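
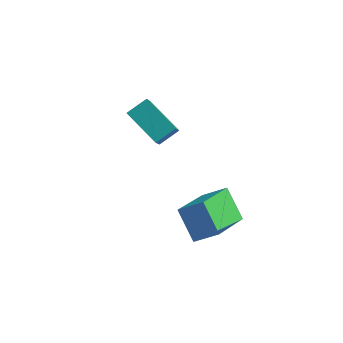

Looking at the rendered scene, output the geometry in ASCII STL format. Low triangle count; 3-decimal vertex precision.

solid 
facet normal -0.607 0.356 0.711
outer loop
vertex 1.725 -4.579 2.858
vertex 2.56 -4.312 3.437
vertex 1.758 -2.673 1.932
endloop
endfacet
facet normal -0.796 -0.254 -0.550
outer loop
vertex 2.6 -3.168 0.943
vertex 1.725 -4.579 2.858
vertex 1.758 -2.673 1.932
endloop
endfacet
facet normal -0.607 0.356 0.711
outer loop
vertex 1.758 -2.673 1.932
vertex 2.56 -4.312 3.437
vertex 2.592 -2.406 2.51
endloop
endfacet
facet normal 0.015 0.899 -0.437
outer loop
vertex 2.592 -2.406 2.51
vertex 2.6 -3.168 0.943
vertex 1.758 -2.673 1.932
endloop
endfacet
facet normal -0.015 -0.899 0.437
outer loop
vertex 1.725 -4.579 2.858
vertex 3.402 -4.807 2.448
vertex 2.56 -4.312 3.437
endloop
endfacet
facet normal -0.795 -0.255 -0.551
outer loop
vertex 2.568 -5.074 1.87
vertex 1.725 -4.579 2.858
vertex 2.6 -3.168 0.943
endloop
endfacet
facet normal -0.015 -0.899 0.437
outer loop
vertex 2.568 -5.074 1.87
vertex 3.402 -4.807 2.448
vertex 1.725 -4.579 2.858
endloop
endfacet
facet normal 0.796 0.254 0.550
outer loop
vertex 2.56 -4.312 3.437
vertex 3.402 -4.807 2.448
vertex 2.592 -2.406 2.51
endloop
endfacet
facet normal 0.016 0.899 -0.437
outer loop
vertex 3.435 -2.901 1.522
vertex 2.6 -3.168 0.943
vertex 2.592 -2.406 2.51
endloop
endfacet
facet normal 0.795 0.254 0.551
outer loop
vertex 2.592 -2.406 2.51
vertex 3.402 -4.807 2.448
vertex 3.435 -2.901 1.522
endloop
endfacet
facet normal 0.607 -0.356 -0.711
outer loop
vertex 3.435 -2.901 1.522
vertex 2.568 -5.074 1.87
vertex 2.6 -3.168 0.943
endloop
endfacet
facet normal 0.607 -0.356 -0.711
outer loop
vertex 3.402 -4.807 2.448
vertex 2.568 -5.074 1.87
vertex 3.435 -2.901 1.522
endloop
endfacet
facet normal -0.833 0.249 0.495
outer loop
vertex -1.629 -0.255 4.058
vertex -2.058 0.897 2.757
vertex -2.104 -0.943 3.605
endloop
endfacet
facet normal 0.239 -0.644 0.727
outer loop
vertex -0.722 -1.357 2.783
vertex -1.629 -0.255 4.058
vertex -2.104 -0.943 3.605
endloop
endfacet
facet normal -0.833 0.249 0.495
outer loop
vertex -2.104 -0.943 3.605
vertex -2.058 0.897 2.757
vertex -2.533 0.209 2.304
endloop
endfacet
facet normal -0.500 -0.724 -0.476
outer loop
vertex -2.533 0.209 2.304
vertex -0.722 -1.357 2.783
vertex -2.104 -0.943 3.605
endloop
endfacet
facet normal 0.500 0.724 0.476
outer loop
vertex -1.629 -0.255 4.058
vertex -0.676 0.483 1.935
vertex -2.058 0.897 2.757
endloop
endfacet
facet normal 0.239 -0.644 0.727
outer loop
vertex -0.247 -0.669 3.236
vertex -1.629 -0.255 4.058
vertex -0.722 -1.357 2.783
endloop
endfacet
facet normal 0.500 0.724 0.476
outer loop
vertex -0.247 -0.669 3.236
vertex -0.676 0.483 1.935
vertex -1.629 -0.255 4.058
endloop
endfacet
facet normal -0.239 0.644 -0.727
outer loop
vertex -2.058 0.897 2.757
vertex -0.676 0.483 1.935
vertex -2.533 0.209 2.304
endloop
endfacet
facet normal -0.500 -0.724 -0.476
outer loop
vertex -1.151 -0.205 1.482
vertex -0.722 -1.357 2.783
vertex -2.533 0.209 2.304
endloop
endfacet
facet normal -0.239 0.644 -0.727
outer loop
vertex -2.533 0.209 2.304
vertex -0.676 0.483 1.935
vertex -1.151 -0.205 1.482
endloop
endfacet
facet normal 0.833 -0.249 -0.495
outer loop
vertex -1.151 -0.205 1.482
vertex -0.247 -0.669 3.236
vertex -0.722 -1.357 2.783
endloop
endfacet
facet normal 0.833 -0.249 -0.495
outer loop
vertex -0.676 0.483 1.935
vertex -0.247 -0.669 3.236
vertex -1.151 -0.205 1.482
endloop
endfacet

endsolid


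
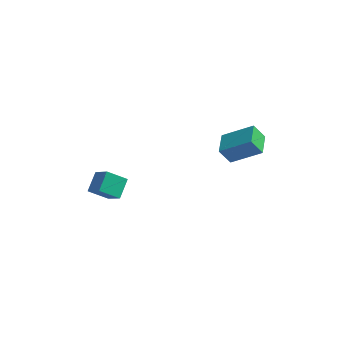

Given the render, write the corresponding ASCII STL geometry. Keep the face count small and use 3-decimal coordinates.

solid 
facet normal -0.564 0.456 -0.688
outer loop
vertex -3.585 0.806 -3.155
vertex -3.454 1.847 -2.572
vertex -2.579 1.051 -3.818
endloop
endfacet
facet normal -0.109 -0.867 -0.486
outer loop
vertex -1.766 0.393 -2.828
vertex -3.585 0.806 -3.155
vertex -2.579 1.051 -3.818
endloop
endfacet
facet normal -0.564 0.457 -0.688
outer loop
vertex -2.579 1.051 -3.818
vertex -3.454 1.847 -2.572
vertex -2.448 2.091 -3.235
endloop
endfacet
facet normal 0.818 0.199 -0.539
outer loop
vertex -2.448 2.091 -3.235
vertex -1.766 0.393 -2.828
vertex -2.579 1.051 -3.818
endloop
endfacet
facet normal -0.818 -0.199 0.539
outer loop
vertex -3.585 0.806 -3.155
vertex -2.641 1.189 -1.582
vertex -3.454 1.847 -2.572
endloop
endfacet
facet normal -0.110 -0.867 -0.486
outer loop
vertex -2.772 0.149 -2.165
vertex -3.585 0.806 -3.155
vertex -1.766 0.393 -2.828
endloop
endfacet
facet normal -0.818 -0.199 0.539
outer loop
vertex -2.772 0.149 -2.165
vertex -2.641 1.189 -1.582
vertex -3.585 0.806 -3.155
endloop
endfacet
facet normal 0.110 0.867 0.486
outer loop
vertex -3.454 1.847 -2.572
vertex -2.641 1.189 -1.582
vertex -2.448 2.091 -3.235
endloop
endfacet
facet normal 0.818 0.199 -0.540
outer loop
vertex -1.635 1.434 -2.245
vertex -1.766 0.393 -2.828
vertex -2.448 2.091 -3.235
endloop
endfacet
facet normal 0.109 0.867 0.486
outer loop
vertex -2.448 2.091 -3.235
vertex -2.641 1.189 -1.582
vertex -1.635 1.434 -2.245
endloop
endfacet
facet normal 0.564 -0.456 0.688
outer loop
vertex -1.635 1.434 -2.245
vertex -2.772 0.149 -2.165
vertex -1.766 0.393 -2.828
endloop
endfacet
facet normal 0.564 -0.457 0.688
outer loop
vertex -2.641 1.189 -1.582
vertex -2.772 0.149 -2.165
vertex -1.635 1.434 -2.245
endloop
endfacet
facet normal -0.823 -0.083 -0.562
outer loop
vertex 2.731 3.033 -0.356
vertex 2.589 4.305 -0.335
vertex 3.327 3.114 -1.241
endloop
endfacet
facet normal 0.111 -0.994 -0.016
outer loop
vertex 4.931 3.275 -0.145
vertex 2.731 3.033 -0.356
vertex 3.327 3.114 -1.241
endloop
endfacet
facet normal -0.823 -0.083 -0.562
outer loop
vertex 3.327 3.114 -1.241
vertex 2.589 4.305 -0.335
vertex 3.185 4.386 -1.22
endloop
endfacet
facet normal 0.557 0.076 -0.827
outer loop
vertex 3.185 4.386 -1.22
vertex 4.931 3.275 -0.145
vertex 3.327 3.114 -1.241
endloop
endfacet
facet normal -0.557 -0.076 0.827
outer loop
vertex 2.731 3.033 -0.356
vertex 4.193 4.466 0.761
vertex 2.589 4.305 -0.335
endloop
endfacet
facet normal 0.111 -0.994 -0.016
outer loop
vertex 4.335 3.194 0.74
vertex 2.731 3.033 -0.356
vertex 4.931 3.275 -0.145
endloop
endfacet
facet normal -0.557 -0.076 0.827
outer loop
vertex 4.335 3.194 0.74
vertex 4.193 4.466 0.761
vertex 2.731 3.033 -0.356
endloop
endfacet
facet normal -0.111 0.994 0.016
outer loop
vertex 2.589 4.305 -0.335
vertex 4.193 4.466 0.761
vertex 3.185 4.386 -1.22
endloop
endfacet
facet normal 0.557 0.076 -0.827
outer loop
vertex 4.789 4.547 -0.124
vertex 4.931 3.275 -0.145
vertex 3.185 4.386 -1.22
endloop
endfacet
facet normal -0.111 0.994 0.016
outer loop
vertex 3.185 4.386 -1.22
vertex 4.193 4.466 0.761
vertex 4.789 4.547 -0.124
endloop
endfacet
facet normal 0.823 0.083 0.562
outer loop
vertex 4.789 4.547 -0.124
vertex 4.335 3.194 0.74
vertex 4.931 3.275 -0.145
endloop
endfacet
facet normal 0.823 0.083 0.562
outer loop
vertex 4.193 4.466 0.761
vertex 4.335 3.194 0.74
vertex 4.789 4.547 -0.124
endloop
endfacet

endsolid


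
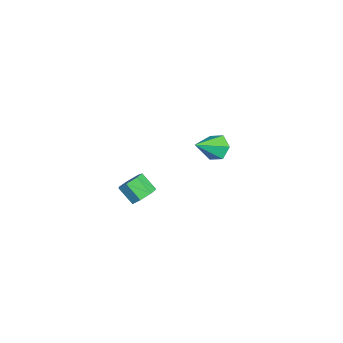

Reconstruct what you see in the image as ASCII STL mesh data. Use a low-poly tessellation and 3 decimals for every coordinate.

solid 
facet normal -0.520 0.646 -0.559
outer loop
vertex -4.12 2.255 -3.608
vertex -4.477 2.678 -2.787
vertex -3.635 3.009 -3.188
endloop
endfacet
facet normal 0.844 -0.293 -0.449
outer loop
vertex -4.12 2.255 -3.608
vertex -3.635 3.009 -3.188
vertex -3.383 1.322 -1.613
endloop
endfacet
facet normal -0.520 0.646 -0.559
outer loop
vertex -3.635 3.009 -3.188
vertex -4.477 2.678 -2.787
vertex -3.992 3.432 -2.367
endloop
endfacet
facet normal 0.913 0.342 0.221
outer loop
vertex -3.635 3.009 -3.188
vertex -3.992 3.432 -2.367
vertex -3.383 1.322 -1.613
endloop
endfacet
facet normal -0.521 0.646 -0.558
outer loop
vertex -3.992 3.432 -2.367
vertex -4.477 2.678 -2.787
vertex -4.834 3.1 -1.965
endloop
endfacet
facet normal 0.266 0.392 0.881
outer loop
vertex -3.992 3.432 -2.367
vertex -4.834 3.1 -1.965
vertex -3.383 1.322 -1.613
endloop
endfacet
facet normal -0.521 0.646 -0.558
outer loop
vertex -4.834 3.1 -1.965
vertex -4.477 2.678 -2.787
vertex -5.319 2.346 -2.385
endloop
endfacet
facet normal -0.451 -0.195 0.871
outer loop
vertex -4.834 3.1 -1.965
vertex -5.319 2.346 -2.385
vertex -3.383 1.322 -1.613
endloop
endfacet
facet normal -0.521 0.645 -0.559
outer loop
vertex -5.319 2.346 -2.385
vertex -4.477 2.678 -2.787
vertex -4.962 1.923 -3.206
endloop
endfacet
facet normal -0.520 -0.830 0.202
outer loop
vertex -5.319 2.346 -2.385
vertex -4.962 1.923 -3.206
vertex -3.383 1.322 -1.613
endloop
endfacet
facet normal -0.521 0.645 -0.559
outer loop
vertex -4.962 1.923 -3.206
vertex -4.477 2.678 -2.787
vertex -4.12 2.255 -3.608
endloop
endfacet
facet normal 0.128 -0.879 -0.459
outer loop
vertex -4.962 1.923 -3.206
vertex -4.12 2.255 -3.608
vertex -3.383 1.322 -1.613
endloop
endfacet
facet normal 0.472 0.575 -0.668
outer loop
vertex 4.025 -1.427 0.281
vertex 3.611 -1.81 -0.341
vertex 3.389 -1.125 0.092
endloop
endfacet
facet normal 0.128 0.705 0.697
outer loop
vertex 4.025 -1.427 0.281
vertex 3.389 -1.125 0.092
vertex 3.403 -2.186 1.163
endloop
endfacet
facet normal 0.127 0.706 0.697
outer loop
vertex 3.403 -2.186 1.163
vertex 3.389 -1.125 0.092
vertex 2.767 -1.885 0.974
endloop
endfacet
facet normal -0.471 -0.575 0.669
outer loop
vertex 3.403 -2.186 1.163
vertex 2.767 -1.885 0.974
vertex 2.989 -2.57 0.541
endloop
endfacet
facet normal 0.472 0.575 -0.668
outer loop
vertex 3.389 -1.125 0.092
vertex 3.611 -1.81 -0.341
vertex 2.92 -1.34 -0.424
endloop
endfacet
facet normal -0.604 0.763 0.231
outer loop
vertex 3.389 -1.125 0.092
vertex 2.92 -1.34 -0.424
vertex 2.767 -1.885 0.974
endloop
endfacet
facet normal -0.603 0.764 0.232
outer loop
vertex 2.767 -1.885 0.974
vertex 2.92 -1.34 -0.424
vertex 2.298 -2.099 0.459
endloop
endfacet
facet normal -0.471 -0.575 0.668
outer loop
vertex 2.767 -1.885 0.974
vertex 2.298 -2.099 0.459
vertex 2.989 -2.57 0.541
endloop
endfacet
facet normal 0.472 0.576 -0.668
outer loop
vertex 2.92 -1.34 -0.424
vertex 3.611 -1.81 -0.341
vertex 2.972 -1.908 -0.877
endloop
endfacet
facet normal -0.879 0.245 -0.408
outer loop
vertex 2.92 -1.34 -0.424
vertex 2.972 -1.908 -0.877
vertex 2.298 -2.099 0.459
endloop
endfacet
facet normal -0.879 0.246 -0.408
outer loop
vertex 2.298 -2.099 0.459
vertex 2.972 -1.908 -0.877
vertex 2.349 -2.668 0.006
endloop
endfacet
facet normal -0.471 -0.575 0.669
outer loop
vertex 2.298 -2.099 0.459
vertex 2.349 -2.668 0.006
vertex 2.989 -2.57 0.541
endloop
endfacet
facet normal 0.472 0.576 -0.668
outer loop
vertex 2.972 -1.908 -0.877
vertex 3.611 -1.81 -0.341
vertex 3.505 -2.403 -0.927
endloop
endfacet
facet normal -0.493 -0.456 -0.741
outer loop
vertex 2.972 -1.908 -0.877
vertex 3.505 -2.403 -0.927
vertex 2.349 -2.668 0.006
endloop
endfacet
facet normal -0.493 -0.456 -0.741
outer loop
vertex 2.349 -2.668 0.006
vertex 3.505 -2.403 -0.927
vertex 2.882 -3.163 -0.044
endloop
endfacet
facet normal -0.471 -0.575 0.669
outer loop
vertex 2.349 -2.668 0.006
vertex 2.882 -3.163 -0.044
vertex 2.989 -2.57 0.541
endloop
endfacet
facet normal 0.471 0.576 -0.668
outer loop
vertex 3.505 -2.403 -0.927
vertex 3.611 -1.81 -0.341
vertex 4.118 -2.451 -0.536
endloop
endfacet
facet normal 0.265 -0.815 -0.515
outer loop
vertex 3.505 -2.403 -0.927
vertex 4.118 -2.451 -0.536
vertex 2.882 -3.163 -0.044
endloop
endfacet
facet normal 0.264 -0.815 -0.515
outer loop
vertex 2.882 -3.163 -0.044
vertex 4.118 -2.451 -0.536
vertex 3.496 -3.211 0.347
endloop
endfacet
facet normal -0.471 -0.575 0.669
outer loop
vertex 2.882 -3.163 -0.044
vertex 3.496 -3.211 0.347
vertex 2.989 -2.57 0.541
endloop
endfacet
facet normal 0.471 0.576 -0.668
outer loop
vertex 4.118 -2.451 -0.536
vertex 3.611 -1.81 -0.341
vertex 4.35 -2.017 0.002
endloop
endfacet
facet normal 0.823 -0.560 0.097
outer loop
vertex 4.118 -2.451 -0.536
vertex 4.35 -2.017 0.002
vertex 3.496 -3.211 0.347
endloop
endfacet
facet normal 0.823 -0.560 0.099
outer loop
vertex 3.496 -3.211 0.347
vertex 4.35 -2.017 0.002
vertex 3.727 -2.776 0.884
endloop
endfacet
facet normal -0.471 -0.575 0.669
outer loop
vertex 3.496 -3.211 0.347
vertex 3.727 -2.776 0.884
vertex 2.989 -2.57 0.541
endloop
endfacet
facet normal 0.471 0.576 -0.668
outer loop
vertex 4.35 -2.017 0.002
vertex 3.611 -1.81 -0.341
vertex 4.025 -1.427 0.281
endloop
endfacet
facet normal 0.761 0.117 0.638
outer loop
vertex 4.35 -2.017 0.002
vertex 4.025 -1.427 0.281
vertex 3.727 -2.776 0.884
endloop
endfacet
facet normal 0.762 0.117 0.638
outer loop
vertex 3.727 -2.776 0.884
vertex 4.025 -1.427 0.281
vertex 3.403 -2.186 1.163
endloop
endfacet
facet normal -0.471 -0.575 0.669
outer loop
vertex 3.727 -2.776 0.884
vertex 3.403 -2.186 1.163
vertex 2.989 -2.57 0.541
endloop
endfacet

endsolid


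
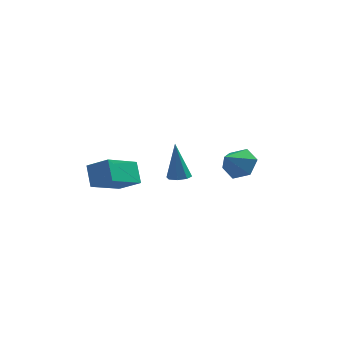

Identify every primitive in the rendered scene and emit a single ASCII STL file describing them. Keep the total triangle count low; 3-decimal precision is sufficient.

solid 
facet normal -0.805 0.324 -0.496
outer loop
vertex -2.548 -2.296 0.633
vertex -1.495 -0.863 -0.141
vertex -2.256 -3.023 -0.315
endloop
endfacet
facet normal -0.543 -0.739 0.399
outer loop
vertex -1.225 -3.437 0.321
vertex -2.548 -2.296 0.633
vertex -2.256 -3.023 -0.315
endloop
endfacet
facet normal -0.805 0.324 -0.497
outer loop
vertex -2.256 -3.023 -0.315
vertex -1.495 -0.863 -0.141
vertex -1.202 -1.59 -1.089
endloop
endfacet
facet normal 0.238 -0.591 -0.771
outer loop
vertex -1.202 -1.59 -1.089
vertex -1.225 -3.437 0.321
vertex -2.256 -3.023 -0.315
endloop
endfacet
facet normal -0.238 0.591 0.771
outer loop
vertex -2.548 -2.296 0.633
vertex -0.464 -1.277 0.495
vertex -1.495 -0.863 -0.141
endloop
endfacet
facet normal -0.543 -0.739 0.399
outer loop
vertex -1.518 -2.71 1.269
vertex -2.548 -2.296 0.633
vertex -1.225 -3.437 0.321
endloop
endfacet
facet normal -0.238 0.591 0.771
outer loop
vertex -1.518 -2.71 1.269
vertex -0.464 -1.277 0.495
vertex -2.548 -2.296 0.633
endloop
endfacet
facet normal 0.543 0.739 -0.399
outer loop
vertex -1.495 -0.863 -0.141
vertex -0.464 -1.277 0.495
vertex -1.202 -1.59 -1.089
endloop
endfacet
facet normal 0.238 -0.591 -0.771
outer loop
vertex -0.172 -2.004 -0.453
vertex -1.225 -3.437 0.321
vertex -1.202 -1.59 -1.089
endloop
endfacet
facet normal 0.543 0.739 -0.399
outer loop
vertex -1.202 -1.59 -1.089
vertex -0.464 -1.277 0.495
vertex -0.172 -2.004 -0.453
endloop
endfacet
facet normal 0.805 -0.323 0.497
outer loop
vertex -0.172 -2.004 -0.453
vertex -1.518 -2.71 1.269
vertex -1.225 -3.437 0.321
endloop
endfacet
facet normal 0.805 -0.324 0.497
outer loop
vertex -0.464 -1.277 0.495
vertex -1.518 -2.71 1.269
vertex -0.172 -2.004 -0.453
endloop
endfacet
facet normal 0.112 -0.128 -0.985
outer loop
vertex 1.503 1.261 -1.698
vertex 1.095 1.689 -1.8
vertex 1.691 1.679 -1.731
endloop
endfacet
facet normal 0.845 -0.348 0.406
outer loop
vertex 1.503 1.261 -1.698
vertex 1.691 1.679 -1.731
vertex 0.865 1.951 0.22
endloop
endfacet
facet normal 0.112 -0.127 -0.986
outer loop
vertex 1.691 1.679 -1.731
vertex 1.095 1.689 -1.8
vertex 1.53 2.102 -1.804
endloop
endfacet
facet normal 0.868 0.385 0.314
outer loop
vertex 1.691 1.679 -1.731
vertex 1.53 2.102 -1.804
vertex 0.865 1.951 0.22
endloop
endfacet
facet normal 0.112 -0.128 -0.985
outer loop
vertex 1.53 2.102 -1.804
vertex 1.095 1.689 -1.8
vertex 1.114 2.284 -1.875
endloop
endfacet
facet normal 0.366 0.911 0.188
outer loop
vertex 1.53 2.102 -1.804
vertex 1.114 2.284 -1.875
vertex 0.865 1.951 0.22
endloop
endfacet
facet normal 0.112 -0.128 -0.985
outer loop
vertex 1.114 2.284 -1.875
vertex 1.095 1.689 -1.8
vertex 0.687 2.117 -1.902
endloop
endfacet
facet normal -0.368 0.924 0.103
outer loop
vertex 1.114 2.284 -1.875
vertex 0.687 2.117 -1.902
vertex 0.865 1.951 0.22
endloop
endfacet
facet normal 0.112 -0.128 -0.985
outer loop
vertex 0.687 2.117 -1.902
vertex 1.095 1.689 -1.8
vertex 0.499 1.699 -1.869
endloop
endfacet
facet normal -0.903 0.415 0.108
outer loop
vertex 0.687 2.117 -1.902
vertex 0.499 1.699 -1.869
vertex 0.865 1.951 0.22
endloop
endfacet
facet normal 0.112 -0.127 -0.986
outer loop
vertex 0.499 1.699 -1.869
vertex 1.095 1.689 -1.8
vertex 0.661 1.275 -1.796
endloop
endfacet
facet normal -0.926 -0.319 0.201
outer loop
vertex 0.499 1.699 -1.869
vertex 0.661 1.275 -1.796
vertex 0.865 1.951 0.22
endloop
endfacet
facet normal 0.113 -0.128 -0.985
outer loop
vertex 0.661 1.275 -1.796
vertex 1.095 1.689 -1.8
vertex 1.076 1.094 -1.725
endloop
endfacet
facet normal -0.424 -0.845 0.326
outer loop
vertex 0.661 1.275 -1.796
vertex 1.076 1.094 -1.725
vertex 0.865 1.951 0.22
endloop
endfacet
facet normal 0.112 -0.128 -0.985
outer loop
vertex 1.076 1.094 -1.725
vertex 1.095 1.689 -1.8
vertex 1.503 1.261 -1.698
endloop
endfacet
facet normal 0.309 -0.857 0.411
outer loop
vertex 1.076 1.094 -1.725
vertex 1.503 1.261 -1.698
vertex 0.865 1.951 0.22
endloop
endfacet
facet normal 0.447 0.661 -0.602
outer loop
vertex 4.727 -2.602 0.655
vertex 4.212 -1.954 0.984
vertex 4.995 -2.137 1.365
endloop
endfacet
facet normal 0.509 -0.796 0.329
outer loop
vertex 4.727 -2.602 0.655
vertex 4.995 -2.137 1.365
vertex 3.608 -2.846 1.796
endloop
endfacet
facet normal 0.448 0.660 -0.603
outer loop
vertex 4.995 -2.137 1.365
vertex 4.212 -1.954 0.984
vertex 4.481 -1.489 1.693
endloop
endfacet
facet normal 0.370 -0.169 0.914
outer loop
vertex 4.995 -2.137 1.365
vertex 4.481 -1.489 1.693
vertex 3.608 -2.846 1.796
endloop
endfacet
facet normal 0.448 0.660 -0.603
outer loop
vertex 4.481 -1.489 1.693
vertex 4.212 -1.954 0.984
vertex 3.698 -1.306 1.312
endloop
endfacet
facet normal -0.360 0.299 0.884
outer loop
vertex 4.481 -1.489 1.693
vertex 3.698 -1.306 1.312
vertex 3.608 -2.846 1.796
endloop
endfacet
facet normal 0.448 0.660 -0.602
outer loop
vertex 3.698 -1.306 1.312
vertex 4.212 -1.954 0.984
vertex 3.429 -1.771 0.602
endloop
endfacet
facet normal -0.953 0.140 0.269
outer loop
vertex 3.698 -1.306 1.312
vertex 3.429 -1.771 0.602
vertex 3.608 -2.846 1.796
endloop
endfacet
facet normal 0.448 0.661 -0.602
outer loop
vertex 3.429 -1.771 0.602
vertex 4.212 -1.954 0.984
vertex 3.944 -2.419 0.274
endloop
endfacet
facet normal -0.814 -0.487 -0.316
outer loop
vertex 3.429 -1.771 0.602
vertex 3.944 -2.419 0.274
vertex 3.608 -2.846 1.796
endloop
endfacet
facet normal 0.447 0.661 -0.602
outer loop
vertex 3.944 -2.419 0.274
vertex 4.212 -1.954 0.984
vertex 4.727 -2.602 0.655
endloop
endfacet
facet normal -0.084 -0.954 -0.286
outer loop
vertex 3.944 -2.419 0.274
vertex 4.727 -2.602 0.655
vertex 3.608 -2.846 1.796
endloop
endfacet

endsolid


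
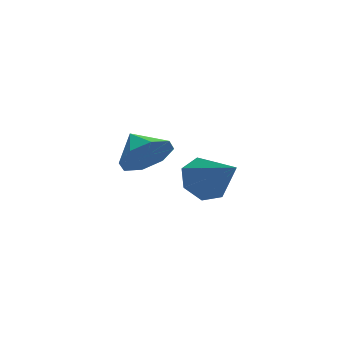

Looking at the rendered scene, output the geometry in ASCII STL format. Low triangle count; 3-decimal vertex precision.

solid 
facet normal -0.109 0.815 -0.569
outer loop
vertex 1.451 -1.121 -1.172
vertex 1.021 -0.612 -0.361
vertex 2.033 -0.669 -0.636
endloop
endfacet
facet normal 0.742 -0.599 -0.300
outer loop
vertex 1.451 -1.121 -1.172
vertex 2.033 -0.669 -0.636
vertex 1.259 -2.388 0.881
endloop
endfacet
facet normal -0.109 0.815 -0.569
outer loop
vertex 2.033 -0.669 -0.636
vertex 1.021 -0.612 -0.361
vertex 1.853 -0.174 0.107
endloop
endfacet
facet normal 0.937 -0.140 0.320
outer loop
vertex 2.033 -0.669 -0.636
vertex 1.853 -0.174 0.107
vertex 1.259 -2.388 0.881
endloop
endfacet
facet normal -0.109 0.815 -0.570
outer loop
vertex 1.853 -0.174 0.107
vertex 1.021 -0.612 -0.361
vertex 1.047 -0.008 0.498
endloop
endfacet
facet normal 0.459 0.181 0.870
outer loop
vertex 1.853 -0.174 0.107
vertex 1.047 -0.008 0.498
vertex 1.259 -2.388 0.881
endloop
endfacet
facet normal -0.109 0.815 -0.570
outer loop
vertex 1.047 -0.008 0.498
vertex 1.021 -0.612 -0.361
vertex 0.221 -0.297 0.242
endloop
endfacet
facet normal -0.332 0.121 0.935
outer loop
vertex 1.047 -0.008 0.498
vertex 0.221 -0.297 0.242
vertex 1.259 -2.388 0.881
endloop
endfacet
facet normal -0.109 0.814 -0.570
outer loop
vertex 0.221 -0.297 0.242
vertex 1.021 -0.612 -0.361
vertex -0.002 -0.823 -0.467
endloop
endfacet
facet normal -0.840 -0.274 0.468
outer loop
vertex 0.221 -0.297 0.242
vertex -0.002 -0.823 -0.467
vertex 1.259 -2.388 0.881
endloop
endfacet
facet normal -0.109 0.815 -0.569
outer loop
vertex -0.002 -0.823 -0.467
vertex 1.021 -0.612 -0.361
vertex 0.546 -1.19 -1.097
endloop
endfacet
facet normal -0.683 -0.707 -0.182
outer loop
vertex -0.002 -0.823 -0.467
vertex 0.546 -1.19 -1.097
vertex 1.259 -2.388 0.881
endloop
endfacet
facet normal -0.109 0.815 -0.569
outer loop
vertex 0.546 -1.19 -1.097
vertex 1.021 -0.612 -0.361
vertex 1.451 -1.121 -1.172
endloop
endfacet
facet normal 0.022 -0.852 -0.524
outer loop
vertex 0.546 -1.19 -1.097
vertex 1.451 -1.121 -1.172
vertex 1.259 -2.388 0.881
endloop
endfacet
facet normal 0.028 -0.859 -0.512
outer loop
vertex -2.154 -3.557 3.391
vertex -2.802 -3.15 2.673
vertex -1.76 -3.189 2.795
endloop
endfacet
facet normal 0.677 0.335 0.655
outer loop
vertex -2.154 -3.557 3.391
vertex -1.76 -3.189 2.795
vertex -2.838 -2.05 3.327
endloop
endfacet
facet normal 0.028 -0.859 -0.512
outer loop
vertex -1.76 -3.189 2.795
vertex -2.802 -3.15 2.673
vertex -1.977 -2.798 2.127
endloop
endfacet
facet normal 0.750 0.647 0.135
outer loop
vertex -1.76 -3.189 2.795
vertex -1.977 -2.798 2.127
vertex -2.838 -2.05 3.327
endloop
endfacet
facet normal 0.028 -0.859 -0.512
outer loop
vertex -1.977 -2.798 2.127
vertex -2.802 -3.15 2.673
vertex -2.677 -2.613 1.779
endloop
endfacet
facet normal 0.374 0.883 -0.282
outer loop
vertex -1.977 -2.798 2.127
vertex -2.677 -2.613 1.779
vertex -2.838 -2.05 3.327
endloop
endfacet
facet normal 0.027 -0.859 -0.512
outer loop
vertex -2.677 -2.613 1.779
vertex -2.802 -3.15 2.673
vertex -3.45 -2.742 1.954
endloop
endfacet
facet normal -0.231 0.906 -0.354
outer loop
vertex -2.677 -2.613 1.779
vertex -3.45 -2.742 1.954
vertex -2.838 -2.05 3.327
endloop
endfacet
facet normal 0.027 -0.859 -0.512
outer loop
vertex -3.45 -2.742 1.954
vertex -2.802 -3.15 2.673
vertex -3.844 -3.11 2.55
endloop
endfacet
facet normal -0.711 0.702 -0.037
outer loop
vertex -3.45 -2.742 1.954
vertex -3.844 -3.11 2.55
vertex -2.838 -2.05 3.327
endloop
endfacet
facet normal 0.027 -0.859 -0.512
outer loop
vertex -3.844 -3.11 2.55
vertex -2.802 -3.15 2.673
vertex -3.628 -3.501 3.218
endloop
endfacet
facet normal -0.784 0.391 0.482
outer loop
vertex -3.844 -3.11 2.55
vertex -3.628 -3.501 3.218
vertex -2.838 -2.05 3.327
endloop
endfacet
facet normal 0.027 -0.859 -0.512
outer loop
vertex -3.628 -3.501 3.218
vertex -2.802 -3.15 2.673
vertex -2.928 -3.686 3.566
endloop
endfacet
facet normal -0.407 0.154 0.900
outer loop
vertex -3.628 -3.501 3.218
vertex -2.928 -3.686 3.566
vertex -2.838 -2.05 3.327
endloop
endfacet
facet normal 0.027 -0.859 -0.512
outer loop
vertex -2.928 -3.686 3.566
vertex -2.802 -3.15 2.673
vertex -2.154 -3.557 3.391
endloop
endfacet
facet normal 0.198 0.131 0.971
outer loop
vertex -2.928 -3.686 3.566
vertex -2.154 -3.557 3.391
vertex -2.838 -2.05 3.327
endloop
endfacet

endsolid


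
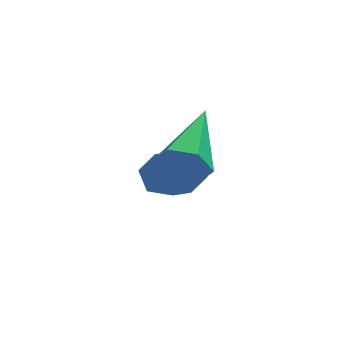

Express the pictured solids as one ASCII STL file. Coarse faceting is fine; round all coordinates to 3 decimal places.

solid 
facet normal -0.317 -0.904 -0.287
outer loop
vertex 3.609 -4.193 1.617
vertex 3.259 -4.265 2.23
vertex 2.936 -3.974 1.67
endloop
endfacet
facet normal 0.109 0.539 -0.835
outer loop
vertex 3.609 -4.193 1.617
vertex 2.936 -3.974 1.67
vertex 3.921 -2.375 2.83
endloop
endfacet
facet normal -0.317 -0.904 -0.287
outer loop
vertex 2.936 -3.974 1.67
vertex 3.259 -4.265 2.23
vertex 2.586 -4.046 2.283
endloop
endfacet
facet normal -0.688 0.653 -0.316
outer loop
vertex 2.936 -3.974 1.67
vertex 2.586 -4.046 2.283
vertex 3.921 -2.375 2.83
endloop
endfacet
facet normal -0.317 -0.904 -0.286
outer loop
vertex 2.586 -4.046 2.283
vertex 3.259 -4.265 2.23
vertex 2.91 -4.337 2.844
endloop
endfacet
facet normal -0.709 0.369 0.601
outer loop
vertex 2.586 -4.046 2.283
vertex 2.91 -4.337 2.844
vertex 3.921 -2.375 2.83
endloop
endfacet
facet normal -0.317 -0.904 -0.286
outer loop
vertex 2.91 -4.337 2.844
vertex 3.259 -4.265 2.23
vertex 3.583 -4.556 2.791
endloop
endfacet
facet normal 0.069 -0.029 0.997
outer loop
vertex 2.91 -4.337 2.844
vertex 3.583 -4.556 2.791
vertex 3.921 -2.375 2.83
endloop
endfacet
facet normal -0.316 -0.904 -0.286
outer loop
vertex 3.583 -4.556 2.791
vertex 3.259 -4.265 2.23
vertex 3.933 -4.484 2.177
endloop
endfacet
facet normal 0.867 -0.143 0.477
outer loop
vertex 3.583 -4.556 2.791
vertex 3.933 -4.484 2.177
vertex 3.921 -2.375 2.83
endloop
endfacet
facet normal -0.316 -0.904 -0.287
outer loop
vertex 3.933 -4.484 2.177
vertex 3.259 -4.265 2.23
vertex 3.609 -4.193 1.617
endloop
endfacet
facet normal 0.887 0.141 -0.440
outer loop
vertex 3.933 -4.484 2.177
vertex 3.609 -4.193 1.617
vertex 3.921 -2.375 2.83
endloop
endfacet
facet normal 0.304 0.798 -0.520
outer loop
vertex 4.083 -1.28 -0.201
vertex 3.498 -1.048 -0.187
vertex 3.905 -0.904 0.272
endloop
endfacet
facet normal 0.910 -0.082 0.407
outer loop
vertex 4.083 -1.28 -0.201
vertex 3.905 -0.904 0.272
vertex 3.547 -2.685 0.714
endloop
endfacet
facet normal 0.909 -0.082 0.408
outer loop
vertex 3.547 -2.685 0.714
vertex 3.905 -0.904 0.272
vertex 3.369 -2.309 1.186
endloop
endfacet
facet normal -0.306 -0.798 0.520
outer loop
vertex 3.547 -2.685 0.714
vertex 3.369 -2.309 1.186
vertex 2.962 -2.452 0.727
endloop
endfacet
facet normal 0.305 0.798 -0.520
outer loop
vertex 3.905 -0.904 0.272
vertex 3.498 -1.048 -0.187
vertex 3.32 -0.672 0.285
endloop
endfacet
facet normal 0.208 0.476 0.854
outer loop
vertex 3.905 -0.904 0.272
vertex 3.32 -0.672 0.285
vertex 3.369 -2.309 1.186
endloop
endfacet
facet normal 0.210 0.476 0.854
outer loop
vertex 3.369 -2.309 1.186
vertex 3.32 -0.672 0.285
vertex 2.783 -2.076 1.2
endloop
endfacet
facet normal -0.305 -0.798 0.519
outer loop
vertex 3.369 -2.309 1.186
vertex 2.783 -2.076 1.2
vertex 2.962 -2.452 0.727
endloop
endfacet
facet normal 0.306 0.798 -0.520
outer loop
vertex 3.32 -0.672 0.285
vertex 3.498 -1.048 -0.187
vertex 2.913 -0.815 -0.174
endloop
endfacet
facet normal -0.699 0.558 0.446
outer loop
vertex 3.32 -0.672 0.285
vertex 2.913 -0.815 -0.174
vertex 2.783 -2.076 1.2
endloop
endfacet
facet normal -0.701 0.557 0.445
outer loop
vertex 2.783 -2.076 1.2
vertex 2.913 -0.815 -0.174
vertex 2.377 -2.22 0.741
endloop
endfacet
facet normal -0.304 -0.798 0.520
outer loop
vertex 2.783 -2.076 1.2
vertex 2.377 -2.22 0.741
vertex 2.962 -2.452 0.727
endloop
endfacet
facet normal 0.306 0.798 -0.520
outer loop
vertex 2.913 -0.815 -0.174
vertex 3.498 -1.048 -0.187
vertex 3.091 -1.191 -0.646
endloop
endfacet
facet normal -0.909 0.081 -0.408
outer loop
vertex 2.913 -0.815 -0.174
vertex 3.091 -1.191 -0.646
vertex 2.377 -2.22 0.741
endloop
endfacet
facet normal -0.910 0.082 -0.407
outer loop
vertex 2.377 -2.22 0.741
vertex 3.091 -1.191 -0.646
vertex 2.555 -2.596 0.268
endloop
endfacet
facet normal -0.304 -0.798 0.520
outer loop
vertex 2.377 -2.22 0.741
vertex 2.555 -2.596 0.268
vertex 2.962 -2.452 0.727
endloop
endfacet
facet normal 0.305 0.798 -0.519
outer loop
vertex 3.091 -1.191 -0.646
vertex 3.498 -1.048 -0.187
vertex 3.677 -1.424 -0.66
endloop
endfacet
facet normal -0.210 -0.476 -0.854
outer loop
vertex 3.091 -1.191 -0.646
vertex 3.677 -1.424 -0.66
vertex 2.555 -2.596 0.268
endloop
endfacet
facet normal -0.208 -0.477 -0.854
outer loop
vertex 2.555 -2.596 0.268
vertex 3.677 -1.424 -0.66
vertex 3.14 -2.828 0.255
endloop
endfacet
facet normal -0.305 -0.798 0.520
outer loop
vertex 2.555 -2.596 0.268
vertex 3.14 -2.828 0.255
vertex 2.962 -2.452 0.727
endloop
endfacet
facet normal 0.304 0.798 -0.520
outer loop
vertex 3.677 -1.424 -0.66
vertex 3.498 -1.048 -0.187
vertex 4.083 -1.28 -0.201
endloop
endfacet
facet normal 0.701 -0.558 -0.445
outer loop
vertex 3.677 -1.424 -0.66
vertex 4.083 -1.28 -0.201
vertex 3.14 -2.828 0.255
endloop
endfacet
facet normal 0.700 -0.558 -0.447
outer loop
vertex 3.14 -2.828 0.255
vertex 4.083 -1.28 -0.201
vertex 3.547 -2.685 0.714
endloop
endfacet
facet normal -0.306 -0.798 0.520
outer loop
vertex 3.14 -2.828 0.255
vertex 3.547 -2.685 0.714
vertex 2.962 -2.452 0.727
endloop
endfacet

endsolid


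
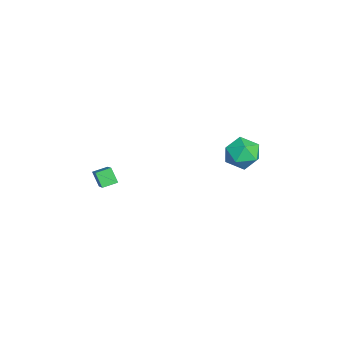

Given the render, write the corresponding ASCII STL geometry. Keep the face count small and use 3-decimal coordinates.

solid 
facet normal 0.511 0.653 -0.559
outer loop
vertex 1.572 3.485 2.132
vertex 0.908 4.269 2.44
vertex 1.793 4.063 3.008
endloop
endfacet
facet normal 0.937 0.131 -0.323
outer loop
vertex 1.572 3.485 2.132
vertex 1.793 4.063 3.008
vertex 1.944 3.001 3.014
endloop
endfacet
facet normal 0.673 -0.491 -0.553
outer loop
vertex 1.572 3.485 2.132
vertex 1.944 3.001 3.014
vertex 1.151 2.551 2.449
endloop
endfacet
facet normal 0.083 -0.354 -0.932
outer loop
vertex 1.572 3.485 2.132
vertex 1.151 2.551 2.449
vertex 0.51 3.335 2.094
endloop
endfacet
facet normal -0.016 0.353 -0.935
outer loop
vertex 1.572 3.485 2.132
vertex 0.51 3.335 2.094
vertex 0.908 4.269 2.44
endloop
endfacet
facet normal 0.912 0.132 0.389
outer loop
vertex 1.944 3.001 3.014
vertex 1.793 4.063 3.008
vertex 1.51 3.485 3.866
endloop
endfacet
facet normal 0.222 0.975 0.008
outer loop
vertex 1.793 4.063 3.008
vertex 0.908 4.269 2.44
vertex 0.869 4.269 3.511
endloop
endfacet
facet normal -0.631 0.491 -0.600
outer loop
vertex 0.908 4.269 2.44
vertex 0.51 3.335 2.094
vertex 0.076 3.819 2.946
endloop
endfacet
facet normal -0.469 -0.653 -0.595
outer loop
vertex 0.51 3.335 2.094
vertex 1.151 2.551 2.449
vertex 0.227 2.757 2.952
endloop
endfacet
facet normal 0.484 -0.875 0.018
outer loop
vertex 1.151 2.551 2.449
vertex 1.944 3.001 3.014
vertex 1.112 2.551 3.52
endloop
endfacet
facet normal -0.083 0.354 0.932
outer loop
vertex 0.448 3.335 3.828
vertex 1.51 3.485 3.866
vertex 0.869 4.269 3.511
endloop
endfacet
facet normal -0.673 0.491 0.553
outer loop
vertex 0.448 3.335 3.828
vertex 0.869 4.269 3.511
vertex 0.076 3.819 2.946
endloop
endfacet
facet normal -0.937 -0.131 0.323
outer loop
vertex 0.448 3.335 3.828
vertex 0.076 3.819 2.946
vertex 0.227 2.757 2.952
endloop
endfacet
facet normal -0.511 -0.653 0.559
outer loop
vertex 0.448 3.335 3.828
vertex 0.227 2.757 2.952
vertex 1.112 2.551 3.52
endloop
endfacet
facet normal 0.016 -0.353 0.935
outer loop
vertex 0.448 3.335 3.828
vertex 1.112 2.551 3.52
vertex 1.51 3.485 3.866
endloop
endfacet
facet normal 0.469 0.653 0.595
outer loop
vertex 0.869 4.269 3.511
vertex 1.51 3.485 3.866
vertex 1.793 4.063 3.008
endloop
endfacet
facet normal -0.484 0.875 -0.018
outer loop
vertex 0.076 3.819 2.946
vertex 0.869 4.269 3.511
vertex 0.908 4.269 2.44
endloop
endfacet
facet normal -0.912 -0.132 -0.389
outer loop
vertex 0.227 2.757 2.952
vertex 0.076 3.819 2.946
vertex 0.51 3.335 2.094
endloop
endfacet
facet normal -0.222 -0.975 -0.008
outer loop
vertex 1.112 2.551 3.52
vertex 0.227 2.757 2.952
vertex 1.151 2.551 2.449
endloop
endfacet
facet normal 0.631 -0.491 0.600
outer loop
vertex 1.51 3.485 3.866
vertex 1.112 2.551 3.52
vertex 1.944 3.001 3.014
endloop
endfacet
facet normal -0.811 -0.088 -0.579
outer loop
vertex 0.74 -4.199 1.62
vertex 0.518 -3.412 1.812
vertex 1.241 -3.875 0.869
endloop
endfacet
facet normal 0.264 -0.937 -0.228
outer loop
vertex 2.782 -3.708 1.968
vertex 0.74 -4.199 1.62
vertex 1.241 -3.875 0.869
endloop
endfacet
facet normal -0.811 -0.088 -0.579
outer loop
vertex 1.241 -3.875 0.869
vertex 0.518 -3.412 1.812
vertex 1.019 -3.088 1.061
endloop
endfacet
facet normal 0.522 0.338 -0.783
outer loop
vertex 1.019 -3.088 1.061
vertex 2.782 -3.708 1.968
vertex 1.241 -3.875 0.869
endloop
endfacet
facet normal -0.522 -0.338 0.783
outer loop
vertex 0.74 -4.199 1.62
vertex 2.059 -3.245 2.911
vertex 0.518 -3.412 1.812
endloop
endfacet
facet normal 0.264 -0.937 -0.228
outer loop
vertex 2.281 -4.032 2.719
vertex 0.74 -4.199 1.62
vertex 2.782 -3.708 1.968
endloop
endfacet
facet normal -0.522 -0.338 0.783
outer loop
vertex 2.281 -4.032 2.719
vertex 2.059 -3.245 2.911
vertex 0.74 -4.199 1.62
endloop
endfacet
facet normal -0.264 0.937 0.228
outer loop
vertex 0.518 -3.412 1.812
vertex 2.059 -3.245 2.911
vertex 1.019 -3.088 1.061
endloop
endfacet
facet normal 0.522 0.338 -0.783
outer loop
vertex 2.56 -2.921 2.16
vertex 2.782 -3.708 1.968
vertex 1.019 -3.088 1.061
endloop
endfacet
facet normal -0.264 0.937 0.228
outer loop
vertex 1.019 -3.088 1.061
vertex 2.059 -3.245 2.911
vertex 2.56 -2.921 2.16
endloop
endfacet
facet normal 0.811 0.088 0.579
outer loop
vertex 2.56 -2.921 2.16
vertex 2.281 -4.032 2.719
vertex 2.782 -3.708 1.968
endloop
endfacet
facet normal 0.811 0.088 0.579
outer loop
vertex 2.059 -3.245 2.911
vertex 2.281 -4.032 2.719
vertex 2.56 -2.921 2.16
endloop
endfacet

endsolid


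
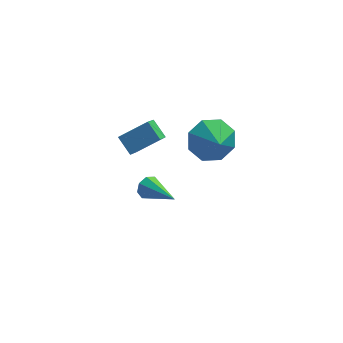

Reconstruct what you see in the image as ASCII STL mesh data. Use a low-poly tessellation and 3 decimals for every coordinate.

solid 
facet normal -0.850 -0.211 -0.483
outer loop
vertex -3.782 1.645 1.396
vertex -3.563 2.495 0.639
vertex -3.374 1.108 0.912
endloop
endfacet
facet normal -0.189 -0.733 0.653
outer loop
vertex -2.337 1.365 1.501
vertex -3.782 1.645 1.396
vertex -3.374 1.108 0.912
endloop
endfacet
facet normal -0.850 -0.211 -0.483
outer loop
vertex -3.374 1.108 0.912
vertex -3.563 2.495 0.639
vertex -3.155 1.958 0.155
endloop
endfacet
facet normal 0.492 -0.646 -0.584
outer loop
vertex -3.155 1.958 0.155
vertex -2.337 1.365 1.501
vertex -3.374 1.108 0.912
endloop
endfacet
facet normal -0.492 0.646 0.584
outer loop
vertex -3.782 1.645 1.396
vertex -2.526 2.752 1.228
vertex -3.563 2.495 0.639
endloop
endfacet
facet normal -0.189 -0.733 0.653
outer loop
vertex -2.745 1.902 1.985
vertex -3.782 1.645 1.396
vertex -2.337 1.365 1.501
endloop
endfacet
facet normal -0.492 0.646 0.584
outer loop
vertex -2.745 1.902 1.985
vertex -2.526 2.752 1.228
vertex -3.782 1.645 1.396
endloop
endfacet
facet normal 0.189 0.733 -0.653
outer loop
vertex -3.563 2.495 0.639
vertex -2.526 2.752 1.228
vertex -3.155 1.958 0.155
endloop
endfacet
facet normal 0.492 -0.646 -0.584
outer loop
vertex -2.118 2.215 0.744
vertex -2.337 1.365 1.501
vertex -3.155 1.958 0.155
endloop
endfacet
facet normal 0.189 0.733 -0.653
outer loop
vertex -3.155 1.958 0.155
vertex -2.526 2.752 1.228
vertex -2.118 2.215 0.744
endloop
endfacet
facet normal 0.850 0.211 0.483
outer loop
vertex -2.118 2.215 0.744
vertex -2.745 1.902 1.985
vertex -2.337 1.365 1.501
endloop
endfacet
facet normal 0.850 0.211 0.483
outer loop
vertex -2.526 2.752 1.228
vertex -2.745 1.902 1.985
vertex -2.118 2.215 0.744
endloop
endfacet
facet normal -0.567 0.747 -0.347
outer loop
vertex -2.39 3.298 -3.761
vertex -2.732 3.209 -3.393
vertex -2.318 3.503 -3.437
endloop
endfacet
facet normal 0.929 0.183 -0.322
outer loop
vertex -2.39 3.298 -3.761
vertex -2.318 3.503 -3.437
vertex -1.808 1.991 -2.827
endloop
endfacet
facet normal -0.567 0.747 -0.346
outer loop
vertex -2.318 3.503 -3.437
vertex -2.732 3.209 -3.393
vertex -2.488 3.536 -3.087
endloop
endfacet
facet normal 0.829 0.426 0.363
outer loop
vertex -2.318 3.503 -3.437
vertex -2.488 3.536 -3.087
vertex -1.808 1.991 -2.827
endloop
endfacet
facet normal -0.566 0.747 -0.347
outer loop
vertex -2.488 3.536 -3.087
vertex -2.732 3.209 -3.393
vertex -2.802 3.377 -2.917
endloop
endfacet
facet normal 0.334 0.297 0.895
outer loop
vertex -2.488 3.536 -3.087
vertex -2.802 3.377 -2.917
vertex -1.808 1.991 -2.827
endloop
endfacet
facet normal -0.568 0.747 -0.347
outer loop
vertex -2.802 3.377 -2.917
vertex -2.732 3.209 -3.393
vertex -3.074 3.12 -3.025
endloop
endfacet
facet normal -0.262 -0.125 0.957
outer loop
vertex -2.802 3.377 -2.917
vertex -3.074 3.12 -3.025
vertex -1.808 1.991 -2.827
endloop
endfacet
facet normal -0.567 0.747 -0.347
outer loop
vertex -3.074 3.12 -3.025
vertex -2.732 3.209 -3.393
vertex -3.146 2.915 -3.349
endloop
endfacet
facet normal -0.614 -0.598 0.515
outer loop
vertex -3.074 3.12 -3.025
vertex -3.146 2.915 -3.349
vertex -1.808 1.991 -2.827
endloop
endfacet
facet normal -0.567 0.747 -0.348
outer loop
vertex -3.146 2.915 -3.349
vertex -2.732 3.209 -3.393
vertex -2.976 2.881 -3.699
endloop
endfacet
facet normal -0.515 -0.841 -0.168
outer loop
vertex -3.146 2.915 -3.349
vertex -2.976 2.881 -3.699
vertex -1.808 1.991 -2.827
endloop
endfacet
facet normal -0.568 0.746 -0.347
outer loop
vertex -2.976 2.881 -3.699
vertex -2.732 3.209 -3.393
vertex -2.663 3.04 -3.869
endloop
endfacet
facet normal -0.019 -0.712 -0.702
outer loop
vertex -2.976 2.881 -3.699
vertex -2.663 3.04 -3.869
vertex -1.808 1.991 -2.827
endloop
endfacet
facet normal -0.568 0.746 -0.347
outer loop
vertex -2.663 3.04 -3.869
vertex -2.732 3.209 -3.393
vertex -2.39 3.298 -3.761
endloop
endfacet
facet normal 0.576 -0.290 -0.764
outer loop
vertex -2.663 3.04 -3.869
vertex -2.39 3.298 -3.761
vertex -1.808 1.991 -2.827
endloop
endfacet
facet normal -0.225 0.792 -0.567
outer loop
vertex -0.229 0.968 0.638
vertex -0.548 1.396 1.362
vertex 0.255 1.337 0.961
endloop
endfacet
facet normal 0.669 -0.721 -0.179
outer loop
vertex -0.229 0.968 0.638
vertex 0.255 1.337 0.961
vertex -0.312 0.564 1.958
endloop
endfacet
facet normal -0.225 0.792 -0.568
outer loop
vertex 0.255 1.337 0.961
vertex -0.548 1.396 1.362
vertex 0.268 1.741 1.519
endloop
endfacet
facet normal 0.904 -0.357 0.237
outer loop
vertex 0.255 1.337 0.961
vertex 0.268 1.741 1.519
vertex -0.312 0.564 1.958
endloop
endfacet
facet normal -0.226 0.793 -0.566
outer loop
vertex 0.268 1.741 1.519
vertex -0.548 1.396 1.362
vertex -0.197 1.942 1.986
endloop
endfacet
facet normal 0.691 -0.072 0.719
outer loop
vertex 0.268 1.741 1.519
vertex -0.197 1.942 1.986
vertex -0.312 0.564 1.958
endloop
endfacet
facet normal -0.226 0.793 -0.566
outer loop
vertex -0.197 1.942 1.986
vertex -0.548 1.396 1.362
vertex -0.868 1.823 2.087
endloop
endfacet
facet normal 0.154 -0.033 0.987
outer loop
vertex -0.197 1.942 1.986
vertex -0.868 1.823 2.087
vertex -0.312 0.564 1.958
endloop
endfacet
facet normal -0.225 0.793 -0.566
outer loop
vertex -0.868 1.823 2.087
vertex -0.548 1.396 1.362
vertex -1.352 1.455 1.764
endloop
endfacet
facet normal -0.390 -0.262 0.883
outer loop
vertex -0.868 1.823 2.087
vertex -1.352 1.455 1.764
vertex -0.312 0.564 1.958
endloop
endfacet
facet normal -0.226 0.792 -0.568
outer loop
vertex -1.352 1.455 1.764
vertex -0.548 1.396 1.362
vertex -1.365 1.051 1.206
endloop
endfacet
facet normal -0.624 -0.626 0.468
outer loop
vertex -1.352 1.455 1.764
vertex -1.365 1.051 1.206
vertex -0.312 0.564 1.958
endloop
endfacet
facet normal -0.226 0.792 -0.566
outer loop
vertex -1.365 1.051 1.206
vertex -0.548 1.396 1.362
vertex -0.9 0.85 0.739
endloop
endfacet
facet normal -0.410 -0.912 -0.016
outer loop
vertex -1.365 1.051 1.206
vertex -0.9 0.85 0.739
vertex -0.312 0.564 1.958
endloop
endfacet
facet normal -0.225 0.792 -0.567
outer loop
vertex -0.9 0.85 0.739
vertex -0.548 1.396 1.362
vertex -0.229 0.968 0.638
endloop
endfacet
facet normal 0.125 -0.951 -0.283
outer loop
vertex -0.9 0.85 0.739
vertex -0.229 0.968 0.638
vertex -0.312 0.564 1.958
endloop
endfacet

endsolid


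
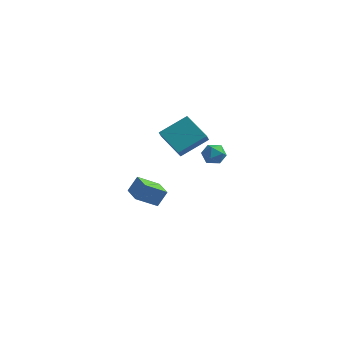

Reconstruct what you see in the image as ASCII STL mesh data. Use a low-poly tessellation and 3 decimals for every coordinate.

solid 
facet normal -0.352 -0.402 -0.845
outer loop
vertex -2.947 2.072 -3.992
vertex -3.964 3.234 -4.121
vertex -1.819 2.959 -4.884
endloop
endfacet
facet normal 0.656 -0.750 0.084
outer loop
vertex -1.376 3.466 -3.819
vertex -2.947 2.072 -3.992
vertex -1.819 2.959 -4.884
endloop
endfacet
facet normal -0.352 -0.402 -0.845
outer loop
vertex -1.819 2.959 -4.884
vertex -3.964 3.234 -4.121
vertex -2.836 4.122 -5.013
endloop
endfacet
facet normal 0.668 0.525 -0.528
outer loop
vertex -2.836 4.122 -5.013
vertex -1.376 3.466 -3.819
vertex -1.819 2.959 -4.884
endloop
endfacet
facet normal -0.667 -0.525 0.528
outer loop
vertex -2.947 2.072 -3.992
vertex -3.521 3.741 -3.056
vertex -3.964 3.234 -4.121
endloop
endfacet
facet normal 0.656 -0.750 0.083
outer loop
vertex -2.504 2.578 -2.927
vertex -2.947 2.072 -3.992
vertex -1.376 3.466 -3.819
endloop
endfacet
facet normal -0.668 -0.525 0.527
outer loop
vertex -2.504 2.578 -2.927
vertex -3.521 3.741 -3.056
vertex -2.947 2.072 -3.992
endloop
endfacet
facet normal -0.656 0.750 -0.084
outer loop
vertex -3.964 3.234 -4.121
vertex -3.521 3.741 -3.056
vertex -2.836 4.122 -5.013
endloop
endfacet
facet normal 0.667 0.526 -0.527
outer loop
vertex -2.393 4.628 -3.948
vertex -1.376 3.466 -3.819
vertex -2.836 4.122 -5.013
endloop
endfacet
facet normal -0.656 0.750 -0.084
outer loop
vertex -2.836 4.122 -5.013
vertex -3.521 3.741 -3.056
vertex -2.393 4.628 -3.948
endloop
endfacet
facet normal 0.352 0.402 0.845
outer loop
vertex -2.393 4.628 -3.948
vertex -2.504 2.578 -2.927
vertex -1.376 3.466 -3.819
endloop
endfacet
facet normal 0.352 0.402 0.845
outer loop
vertex -3.521 3.741 -3.056
vertex -2.504 2.578 -2.927
vertex -2.393 4.628 -3.948
endloop
endfacet
facet normal -0.165 0.842 0.513
outer loop
vertex 3.424 -0.609 3.226
vertex 3.002 -1.027 3.776
vertex 3.8 -0.927 3.869
endloop
endfacet
facet normal 0.457 0.874 0.165
outer loop
vertex 3.424 -0.609 3.226
vertex 3.8 -0.927 3.869
vertex 4.144 -0.969 3.137
endloop
endfacet
facet normal 0.325 0.782 -0.531
outer loop
vertex 3.424 -0.609 3.226
vertex 4.144 -0.969 3.137
vertex 3.559 -1.095 2.593
endloop
endfacet
facet normal -0.378 0.694 -0.613
outer loop
vertex 3.424 -0.609 3.226
vertex 3.559 -1.095 2.593
vertex 2.853 -1.131 2.987
endloop
endfacet
facet normal -0.682 0.731 0.032
outer loop
vertex 3.424 -0.609 3.226
vertex 2.853 -1.131 2.987
vertex 3.002 -1.027 3.776
endloop
endfacet
facet normal 0.861 0.330 0.386
outer loop
vertex 4.144 -0.969 3.137
vertex 3.8 -0.927 3.869
vertex 4.167 -1.609 3.633
endloop
endfacet
facet normal -0.145 0.278 0.950
outer loop
vertex 3.8 -0.927 3.869
vertex 3.002 -1.027 3.776
vertex 3.461 -1.645 4.027
endloop
endfacet
facet normal -0.980 0.098 0.172
outer loop
vertex 3.002 -1.027 3.776
vertex 2.853 -1.131 2.987
vertex 2.876 -1.771 3.483
endloop
endfacet
facet normal -0.488 0.039 -0.872
outer loop
vertex 2.853 -1.131 2.987
vertex 3.559 -1.095 2.593
vertex 3.22 -1.813 2.751
endloop
endfacet
facet normal 0.648 0.181 -0.739
outer loop
vertex 3.559 -1.095 2.593
vertex 4.144 -0.969 3.137
vertex 4.018 -1.713 2.844
endloop
endfacet
facet normal 0.378 -0.694 0.613
outer loop
vertex 3.596 -2.131 3.394
vertex 4.167 -1.609 3.633
vertex 3.461 -1.645 4.027
endloop
endfacet
facet normal -0.325 -0.782 0.531
outer loop
vertex 3.596 -2.131 3.394
vertex 3.461 -1.645 4.027
vertex 2.876 -1.771 3.483
endloop
endfacet
facet normal -0.457 -0.874 -0.165
outer loop
vertex 3.596 -2.131 3.394
vertex 2.876 -1.771 3.483
vertex 3.22 -1.813 2.751
endloop
endfacet
facet normal 0.165 -0.842 -0.513
outer loop
vertex 3.596 -2.131 3.394
vertex 3.22 -1.813 2.751
vertex 4.018 -1.713 2.844
endloop
endfacet
facet normal 0.682 -0.731 -0.032
outer loop
vertex 3.596 -2.131 3.394
vertex 4.018 -1.713 2.844
vertex 4.167 -1.609 3.633
endloop
endfacet
facet normal 0.488 -0.039 0.872
outer loop
vertex 3.461 -1.645 4.027
vertex 4.167 -1.609 3.633
vertex 3.8 -0.927 3.869
endloop
endfacet
facet normal -0.648 -0.181 0.739
outer loop
vertex 2.876 -1.771 3.483
vertex 3.461 -1.645 4.027
vertex 3.002 -1.027 3.776
endloop
endfacet
facet normal -0.861 -0.330 -0.386
outer loop
vertex 3.22 -1.813 2.751
vertex 2.876 -1.771 3.483
vertex 2.853 -1.131 2.987
endloop
endfacet
facet normal 0.145 -0.278 -0.950
outer loop
vertex 4.018 -1.713 2.844
vertex 3.22 -1.813 2.751
vertex 3.559 -1.095 2.593
endloop
endfacet
facet normal 0.980 -0.098 -0.172
outer loop
vertex 4.167 -1.609 3.633
vertex 4.018 -1.713 2.844
vertex 4.144 -0.969 3.137
endloop
endfacet
facet normal -0.784 0.409 0.467
outer loop
vertex -0.121 -0.894 4.089
vertex 1.142 0.399 5.077
vertex -0.202 -0.345 3.473
endloop
endfacet
facet normal -0.613 -0.628 -0.479
outer loop
vertex 1.358 -1.159 2.543
vertex -0.121 -0.894 4.089
vertex -0.202 -0.345 3.473
endloop
endfacet
facet normal -0.784 0.409 0.467
outer loop
vertex -0.202 -0.345 3.473
vertex 1.142 0.399 5.077
vertex 1.061 0.948 4.46
endloop
endfacet
facet normal -0.097 0.662 -0.743
outer loop
vertex 1.061 0.948 4.46
vertex 1.358 -1.159 2.543
vertex -0.202 -0.345 3.473
endloop
endfacet
facet normal 0.097 -0.662 0.743
outer loop
vertex -0.121 -0.894 4.089
vertex 2.702 -0.415 4.147
vertex 1.142 0.399 5.077
endloop
endfacet
facet normal -0.613 -0.628 -0.479
outer loop
vertex 1.439 -1.708 3.16
vertex -0.121 -0.894 4.089
vertex 1.358 -1.159 2.543
endloop
endfacet
facet normal 0.097 -0.662 0.743
outer loop
vertex 1.439 -1.708 3.16
vertex 2.702 -0.415 4.147
vertex -0.121 -0.894 4.089
endloop
endfacet
facet normal 0.613 0.628 0.479
outer loop
vertex 1.142 0.399 5.077
vertex 2.702 -0.415 4.147
vertex 1.061 0.948 4.46
endloop
endfacet
facet normal -0.097 0.662 -0.743
outer loop
vertex 2.621 0.134 3.531
vertex 1.358 -1.159 2.543
vertex 1.061 0.948 4.46
endloop
endfacet
facet normal 0.613 0.628 0.479
outer loop
vertex 1.061 0.948 4.46
vertex 2.702 -0.415 4.147
vertex 2.621 0.134 3.531
endloop
endfacet
facet normal 0.784 -0.409 -0.467
outer loop
vertex 2.621 0.134 3.531
vertex 1.439 -1.708 3.16
vertex 1.358 -1.159 2.543
endloop
endfacet
facet normal 0.784 -0.409 -0.467
outer loop
vertex 2.702 -0.415 4.147
vertex 1.439 -1.708 3.16
vertex 2.621 0.134 3.531
endloop
endfacet

endsolid


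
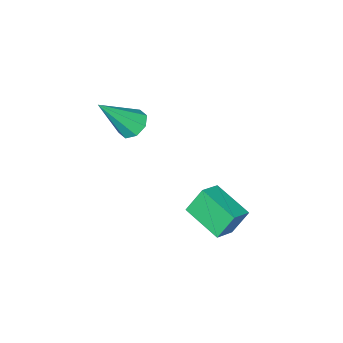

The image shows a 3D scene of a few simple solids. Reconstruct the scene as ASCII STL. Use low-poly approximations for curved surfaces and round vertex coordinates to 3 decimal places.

solid 
facet normal -0.896 -0.038 -0.442
outer loop
vertex -3.112 1.525 -2.251
vertex -2.951 3.101 -2.714
vertex -2.605 1.181 -3.248
endloop
endfacet
facet normal -0.098 -0.955 0.280
outer loop
vertex -1.709 1.219 -2.806
vertex -3.112 1.525 -2.251
vertex -2.605 1.181 -3.248
endloop
endfacet
facet normal -0.896 -0.038 -0.442
outer loop
vertex -2.605 1.181 -3.248
vertex -2.951 3.101 -2.714
vertex -2.444 2.756 -3.711
endloop
endfacet
facet normal 0.433 -0.295 -0.852
outer loop
vertex -2.444 2.756 -3.711
vertex -1.709 1.219 -2.806
vertex -2.605 1.181 -3.248
endloop
endfacet
facet normal -0.433 0.295 0.852
outer loop
vertex -3.112 1.525 -2.251
vertex -2.055 3.139 -2.272
vertex -2.951 3.101 -2.714
endloop
endfacet
facet normal -0.097 -0.955 0.281
outer loop
vertex -2.216 1.564 -1.809
vertex -3.112 1.525 -2.251
vertex -1.709 1.219 -2.806
endloop
endfacet
facet normal -0.433 0.295 0.852
outer loop
vertex -2.216 1.564 -1.809
vertex -2.055 3.139 -2.272
vertex -3.112 1.525 -2.251
endloop
endfacet
facet normal 0.098 0.955 -0.281
outer loop
vertex -2.951 3.101 -2.714
vertex -2.055 3.139 -2.272
vertex -2.444 2.756 -3.711
endloop
endfacet
facet normal 0.433 -0.295 -0.852
outer loop
vertex -1.548 2.795 -3.269
vertex -1.709 1.219 -2.806
vertex -2.444 2.756 -3.711
endloop
endfacet
facet normal 0.097 0.955 -0.280
outer loop
vertex -2.444 2.756 -3.711
vertex -2.055 3.139 -2.272
vertex -1.548 2.795 -3.269
endloop
endfacet
facet normal 0.896 0.038 0.442
outer loop
vertex -1.548 2.795 -3.269
vertex -2.216 1.564 -1.809
vertex -1.709 1.219 -2.806
endloop
endfacet
facet normal 0.896 0.038 0.442
outer loop
vertex -2.055 3.139 -2.272
vertex -2.216 1.564 -1.809
vertex -1.548 2.795 -3.269
endloop
endfacet
facet normal -0.556 0.322 -0.766
outer loop
vertex -1.313 -0.688 0.625
vertex -1.705 -1.216 0.688
vertex -1.699 -0.605 0.94
endloop
endfacet
facet normal 0.477 0.795 0.374
outer loop
vertex -1.313 -0.688 0.625
vertex -1.699 -0.605 0.94
vertex -0.615 -1.844 2.192
endloop
endfacet
facet normal -0.555 0.322 -0.767
outer loop
vertex -1.699 -0.605 0.94
vertex -1.705 -1.216 0.688
vertex -2.089 -0.88 1.107
endloop
endfacet
facet normal -0.132 0.645 0.753
outer loop
vertex -1.699 -0.605 0.94
vertex -2.089 -0.88 1.107
vertex -0.615 -1.844 2.192
endloop
endfacet
facet normal -0.556 0.321 -0.767
outer loop
vertex -2.089 -0.88 1.107
vertex -1.705 -1.216 0.688
vertex -2.253 -1.351 1.029
endloop
endfacet
facet normal -0.566 0.061 0.822
outer loop
vertex -2.089 -0.88 1.107
vertex -2.253 -1.351 1.029
vertex -0.615 -1.844 2.192
endloop
endfacet
facet normal -0.556 0.319 -0.767
outer loop
vertex -2.253 -1.351 1.029
vertex -1.705 -1.216 0.688
vertex -2.096 -1.743 0.752
endloop
endfacet
facet normal -0.571 -0.614 0.545
outer loop
vertex -2.253 -1.351 1.029
vertex -2.096 -1.743 0.752
vertex -0.615 -1.844 2.192
endloop
endfacet
facet normal -0.557 0.320 -0.767
outer loop
vertex -2.096 -1.743 0.752
vertex -1.705 -1.216 0.688
vertex -1.71 -1.826 0.437
endloop
endfacet
facet normal -0.146 -0.986 0.081
outer loop
vertex -2.096 -1.743 0.752
vertex -1.71 -1.826 0.437
vertex -0.615 -1.844 2.192
endloop
endfacet
facet normal -0.555 0.320 -0.768
outer loop
vertex -1.71 -1.826 0.437
vertex -1.705 -1.216 0.688
vertex -1.32 -1.551 0.27
endloop
endfacet
facet normal 0.462 -0.836 -0.297
outer loop
vertex -1.71 -1.826 0.437
vertex -1.32 -1.551 0.27
vertex -0.615 -1.844 2.192
endloop
endfacet
facet normal -0.556 0.319 -0.768
outer loop
vertex -1.32 -1.551 0.27
vertex -1.705 -1.216 0.688
vertex -1.156 -1.08 0.347
endloop
endfacet
facet normal 0.896 -0.252 -0.367
outer loop
vertex -1.32 -1.551 0.27
vertex -1.156 -1.08 0.347
vertex -0.615 -1.844 2.192
endloop
endfacet
facet normal -0.556 0.321 -0.767
outer loop
vertex -1.156 -1.08 0.347
vertex -1.705 -1.216 0.688
vertex -1.313 -0.688 0.625
endloop
endfacet
facet normal 0.901 0.424 -0.089
outer loop
vertex -1.156 -1.08 0.347
vertex -1.313 -0.688 0.625
vertex -0.615 -1.844 2.192
endloop
endfacet

endsolid


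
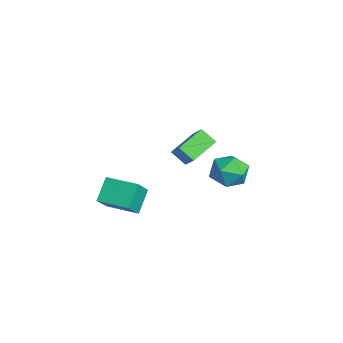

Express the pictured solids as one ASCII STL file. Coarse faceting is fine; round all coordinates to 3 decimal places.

solid 
facet normal -0.561 -0.533 0.634
outer loop
vertex 0.86 -1.095 3.124
vertex 0.195 0.137 3.571
vertex 0.166 -1.211 2.413
endloop
endfacet
facet normal 0.452 -0.838 -0.305
outer loop
vertex 0.665 -0.737 1.849
vertex 0.86 -1.095 3.124
vertex 0.166 -1.211 2.413
endloop
endfacet
facet normal -0.560 -0.533 0.634
outer loop
vertex 0.166 -1.211 2.413
vertex 0.195 0.137 3.571
vertex -0.499 0.021 2.861
endloop
endfacet
facet normal -0.694 -0.116 -0.711
outer loop
vertex -0.499 0.021 2.861
vertex 0.665 -0.737 1.849
vertex 0.166 -1.211 2.413
endloop
endfacet
facet normal 0.693 0.116 0.711
outer loop
vertex 0.86 -1.095 3.124
vertex 0.694 0.611 3.007
vertex 0.195 0.137 3.571
endloop
endfacet
facet normal 0.452 -0.839 -0.305
outer loop
vertex 1.359 -0.621 2.559
vertex 0.86 -1.095 3.124
vertex 0.665 -0.737 1.849
endloop
endfacet
facet normal 0.694 0.116 0.710
outer loop
vertex 1.359 -0.621 2.559
vertex 0.694 0.611 3.007
vertex 0.86 -1.095 3.124
endloop
endfacet
facet normal -0.452 0.838 0.305
outer loop
vertex 0.195 0.137 3.571
vertex 0.694 0.611 3.007
vertex -0.499 0.021 2.861
endloop
endfacet
facet normal -0.694 -0.117 -0.711
outer loop
vertex 0.0 0.495 2.296
vertex 0.665 -0.737 1.849
vertex -0.499 0.021 2.861
endloop
endfacet
facet normal -0.452 0.839 0.304
outer loop
vertex -0.499 0.021 2.861
vertex 0.694 0.611 3.007
vertex 0.0 0.495 2.296
endloop
endfacet
facet normal 0.560 0.533 -0.635
outer loop
vertex 0.0 0.495 2.296
vertex 1.359 -0.621 2.559
vertex 0.665 -0.737 1.849
endloop
endfacet
facet normal 0.560 0.533 -0.634
outer loop
vertex 0.694 0.611 3.007
vertex 1.359 -0.621 2.559
vertex 0.0 0.495 2.296
endloop
endfacet
facet normal -0.518 0.447 -0.729
outer loop
vertex -1.512 -3.144 -0.288
vertex -0.51 -2.029 -0.316
vertex -0.823 -3.785 -1.171
endloop
endfacet
facet normal -0.668 -0.744 0.019
outer loop
vertex -0.05 -4.451 -0.084
vertex -1.512 -3.144 -0.288
vertex -0.823 -3.785 -1.171
endloop
endfacet
facet normal -0.517 0.447 -0.729
outer loop
vertex -0.823 -3.785 -1.171
vertex -0.51 -2.029 -0.316
vertex 0.18 -2.669 -1.198
endloop
endfacet
facet normal 0.534 -0.497 -0.684
outer loop
vertex 0.18 -2.669 -1.198
vertex -0.05 -4.451 -0.084
vertex -0.823 -3.785 -1.171
endloop
endfacet
facet normal -0.534 0.497 0.684
outer loop
vertex -1.512 -3.144 -0.288
vertex 0.263 -2.695 0.771
vertex -0.51 -2.029 -0.316
endloop
endfacet
facet normal -0.668 -0.744 0.018
outer loop
vertex -0.74 -3.811 0.798
vertex -1.512 -3.144 -0.288
vertex -0.05 -4.451 -0.084
endloop
endfacet
facet normal -0.534 0.496 0.684
outer loop
vertex -0.74 -3.811 0.798
vertex 0.263 -2.695 0.771
vertex -1.512 -3.144 -0.288
endloop
endfacet
facet normal 0.667 0.745 -0.018
outer loop
vertex -0.51 -2.029 -0.316
vertex 0.263 -2.695 0.771
vertex 0.18 -2.669 -1.198
endloop
endfacet
facet normal 0.534 -0.497 -0.684
outer loop
vertex 0.952 -3.336 -0.112
vertex -0.05 -4.451 -0.084
vertex 0.18 -2.669 -1.198
endloop
endfacet
facet normal 0.668 0.744 -0.018
outer loop
vertex 0.18 -2.669 -1.198
vertex 0.263 -2.695 0.771
vertex 0.952 -3.336 -0.112
endloop
endfacet
facet normal 0.518 -0.447 0.729
outer loop
vertex 0.952 -3.336 -0.112
vertex -0.74 -3.811 0.798
vertex -0.05 -4.451 -0.084
endloop
endfacet
facet normal 0.518 -0.448 0.729
outer loop
vertex 0.263 -2.695 0.771
vertex -0.74 -3.811 0.798
vertex 0.952 -3.336 -0.112
endloop
endfacet
facet normal 0.463 0.640 0.613
outer loop
vertex -0.671 2.674 0.022
vertex -0.645 1.988 0.718
vertex 0.093 2.066 0.08
endloop
endfacet
facet normal 0.624 0.778 -0.068
outer loop
vertex -0.671 2.674 0.022
vertex 0.093 2.066 0.08
vertex -0.286 2.294 -0.793
endloop
endfacet
facet normal 0.017 0.909 -0.416
outer loop
vertex -0.671 2.674 0.022
vertex -0.286 2.294 -0.793
vertex -1.257 2.357 -0.694
endloop
endfacet
facet normal -0.521 0.852 0.049
outer loop
vertex -0.671 2.674 0.022
vertex -1.257 2.357 -0.694
vertex -1.478 2.168 0.24
endloop
endfacet
facet normal -0.245 0.686 0.685
outer loop
vertex -0.671 2.674 0.022
vertex -1.478 2.168 0.24
vertex -0.645 1.988 0.718
endloop
endfacet
facet normal 0.918 0.190 -0.349
outer loop
vertex -0.286 2.294 -0.793
vertex 0.093 2.066 0.08
vertex -0.022 1.372 -0.6
endloop
endfacet
facet normal 0.656 -0.032 0.754
outer loop
vertex 0.093 2.066 0.08
vertex -0.645 1.988 0.718
vertex -0.243 1.183 0.334
endloop
endfacet
facet normal -0.490 0.042 0.870
outer loop
vertex -0.645 1.988 0.718
vertex -1.478 2.168 0.24
vertex -1.214 1.246 0.433
endloop
endfacet
facet normal -0.937 0.311 -0.159
outer loop
vertex -1.478 2.168 0.24
vertex -1.257 2.357 -0.694
vertex -1.593 1.474 -0.44
endloop
endfacet
facet normal -0.067 0.402 -0.913
outer loop
vertex -1.257 2.357 -0.694
vertex -0.286 2.294 -0.793
vertex -0.855 1.552 -1.078
endloop
endfacet
facet normal 0.521 -0.852 -0.049
outer loop
vertex -0.829 0.866 -0.382
vertex -0.022 1.372 -0.6
vertex -0.243 1.183 0.334
endloop
endfacet
facet normal -0.017 -0.909 0.416
outer loop
vertex -0.829 0.866 -0.382
vertex -0.243 1.183 0.334
vertex -1.214 1.246 0.433
endloop
endfacet
facet normal -0.624 -0.778 0.068
outer loop
vertex -0.829 0.866 -0.382
vertex -1.214 1.246 0.433
vertex -1.593 1.474 -0.44
endloop
endfacet
facet normal -0.463 -0.640 -0.613
outer loop
vertex -0.829 0.866 -0.382
vertex -1.593 1.474 -0.44
vertex -0.855 1.552 -1.078
endloop
endfacet
facet normal 0.245 -0.686 -0.685
outer loop
vertex -0.829 0.866 -0.382
vertex -0.855 1.552 -1.078
vertex -0.022 1.372 -0.6
endloop
endfacet
facet normal 0.937 -0.311 0.159
outer loop
vertex -0.243 1.183 0.334
vertex -0.022 1.372 -0.6
vertex 0.093 2.066 0.08
endloop
endfacet
facet normal 0.067 -0.402 0.913
outer loop
vertex -1.214 1.246 0.433
vertex -0.243 1.183 0.334
vertex -0.645 1.988 0.718
endloop
endfacet
facet normal -0.918 -0.190 0.349
outer loop
vertex -1.593 1.474 -0.44
vertex -1.214 1.246 0.433
vertex -1.478 2.168 0.24
endloop
endfacet
facet normal -0.656 0.032 -0.754
outer loop
vertex -0.855 1.552 -1.078
vertex -1.593 1.474 -0.44
vertex -1.257 2.357 -0.694
endloop
endfacet
facet normal 0.490 -0.042 -0.870
outer loop
vertex -0.022 1.372 -0.6
vertex -0.855 1.552 -1.078
vertex -0.286 2.294 -0.793
endloop
endfacet

endsolid


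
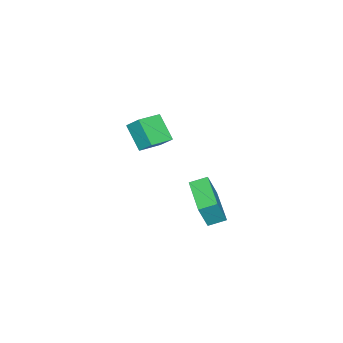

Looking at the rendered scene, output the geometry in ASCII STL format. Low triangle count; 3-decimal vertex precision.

solid 
facet normal -0.722 -0.665 0.192
outer loop
vertex 0.595 1.074 -1.985
vertex 0.071 1.729 -1.689
vertex 0.076 1.256 -3.305
endloop
endfacet
facet normal 0.588 -0.737 -0.333
outer loop
vertex 1.529 2.591 -3.691
vertex 0.595 1.074 -1.985
vertex 0.076 1.256 -3.305
endloop
endfacet
facet normal -0.723 -0.663 0.192
outer loop
vertex 0.076 1.256 -3.305
vertex 0.071 1.729 -1.689
vertex -0.447 1.912 -3.009
endloop
endfacet
facet normal -0.362 0.128 -0.923
outer loop
vertex -0.447 1.912 -3.009
vertex 1.529 2.591 -3.691
vertex 0.076 1.256 -3.305
endloop
endfacet
facet normal 0.362 -0.127 0.923
outer loop
vertex 0.595 1.074 -1.985
vertex 1.524 3.064 -2.075
vertex 0.071 1.729 -1.689
endloop
endfacet
facet normal 0.588 -0.737 -0.333
outer loop
vertex 2.047 2.408 -2.371
vertex 0.595 1.074 -1.985
vertex 1.529 2.591 -3.691
endloop
endfacet
facet normal 0.363 -0.128 0.923
outer loop
vertex 2.047 2.408 -2.371
vertex 1.524 3.064 -2.075
vertex 0.595 1.074 -1.985
endloop
endfacet
facet normal -0.588 0.737 0.333
outer loop
vertex 0.071 1.729 -1.689
vertex 1.524 3.064 -2.075
vertex -0.447 1.912 -3.009
endloop
endfacet
facet normal -0.362 0.127 -0.923
outer loop
vertex 1.005 3.246 -3.395
vertex 1.529 2.591 -3.691
vertex -0.447 1.912 -3.009
endloop
endfacet
facet normal -0.588 0.737 0.333
outer loop
vertex -0.447 1.912 -3.009
vertex 1.524 3.064 -2.075
vertex 1.005 3.246 -3.395
endloop
endfacet
facet normal 0.722 0.664 -0.191
outer loop
vertex 1.005 3.246 -3.395
vertex 2.047 2.408 -2.371
vertex 1.529 2.591 -3.691
endloop
endfacet
facet normal 0.723 0.663 -0.193
outer loop
vertex 1.524 3.064 -2.075
vertex 2.047 2.408 -2.371
vertex 1.005 3.246 -3.395
endloop
endfacet
facet normal -0.949 0.273 -0.160
outer loop
vertex -4.079 -3.972 -2.264
vertex -3.983 -3.227 -1.559
vertex -3.598 -2.963 -3.396
endloop
endfacet
facet normal -0.094 -0.723 -0.684
outer loop
vertex -2.317 -3.333 -3.181
vertex -4.079 -3.972 -2.264
vertex -3.598 -2.963 -3.396
endloop
endfacet
facet normal -0.948 0.275 -0.159
outer loop
vertex -3.598 -2.963 -3.396
vertex -3.983 -3.227 -1.559
vertex -3.501 -2.219 -2.691
endloop
endfacet
facet normal 0.303 0.634 -0.711
outer loop
vertex -3.501 -2.219 -2.691
vertex -2.317 -3.333 -3.181
vertex -3.598 -2.963 -3.396
endloop
endfacet
facet normal -0.303 -0.634 0.711
outer loop
vertex -4.079 -3.972 -2.264
vertex -2.702 -3.597 -1.344
vertex -3.983 -3.227 -1.559
endloop
endfacet
facet normal -0.094 -0.723 -0.684
outer loop
vertex -2.799 -4.341 -2.049
vertex -4.079 -3.972 -2.264
vertex -2.317 -3.333 -3.181
endloop
endfacet
facet normal -0.302 -0.635 0.711
outer loop
vertex -2.799 -4.341 -2.049
vertex -2.702 -3.597 -1.344
vertex -4.079 -3.972 -2.264
endloop
endfacet
facet normal 0.094 0.723 0.684
outer loop
vertex -3.983 -3.227 -1.559
vertex -2.702 -3.597 -1.344
vertex -3.501 -2.219 -2.691
endloop
endfacet
facet normal 0.302 0.634 -0.711
outer loop
vertex -2.221 -2.588 -2.476
vertex -2.317 -3.333 -3.181
vertex -3.501 -2.219 -2.691
endloop
endfacet
facet normal 0.094 0.723 0.684
outer loop
vertex -3.501 -2.219 -2.691
vertex -2.702 -3.597 -1.344
vertex -2.221 -2.588 -2.476
endloop
endfacet
facet normal 0.948 -0.274 0.160
outer loop
vertex -2.221 -2.588 -2.476
vertex -2.799 -4.341 -2.049
vertex -2.317 -3.333 -3.181
endloop
endfacet
facet normal 0.949 -0.274 0.159
outer loop
vertex -2.702 -3.597 -1.344
vertex -2.799 -4.341 -2.049
vertex -2.221 -2.588 -2.476
endloop
endfacet

endsolid


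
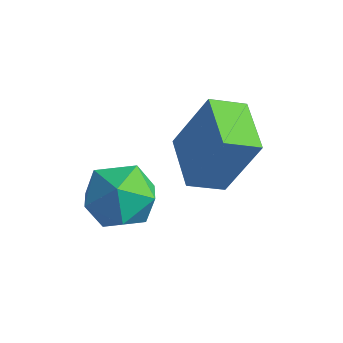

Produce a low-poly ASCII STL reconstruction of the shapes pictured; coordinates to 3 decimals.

solid 
facet normal -0.578 0.490 0.652
outer loop
vertex 1.025 0.902 2.598
vertex 1.026 0.255 3.085
vertex 1.598 0.823 3.165
endloop
endfacet
facet normal -0.160 0.943 0.293
outer loop
vertex 1.025 0.902 2.598
vertex 1.598 0.823 3.165
vertex 1.794 1.086 2.425
endloop
endfacet
facet normal -0.298 0.865 -0.403
outer loop
vertex 1.025 0.902 2.598
vertex 1.794 1.086 2.425
vertex 1.344 0.681 1.888
endloop
endfacet
facet normal -0.802 0.365 -0.474
outer loop
vertex 1.025 0.902 2.598
vertex 1.344 0.681 1.888
vertex 0.869 0.167 2.296
endloop
endfacet
facet normal -0.975 0.133 0.179
outer loop
vertex 1.025 0.902 2.598
vertex 0.869 0.167 2.296
vertex 1.026 0.255 3.085
endloop
endfacet
facet normal 0.519 0.753 0.405
outer loop
vertex 1.794 1.086 2.425
vertex 1.598 0.823 3.165
vertex 2.271 0.553 2.804
endloop
endfacet
facet normal -0.157 0.019 0.987
outer loop
vertex 1.598 0.823 3.165
vertex 1.026 0.255 3.085
vertex 1.796 0.039 3.212
endloop
endfacet
facet normal -0.800 -0.558 0.221
outer loop
vertex 1.026 0.255 3.085
vertex 0.869 0.167 2.296
vertex 1.346 -0.366 2.675
endloop
endfacet
facet normal -0.520 -0.181 -0.834
outer loop
vertex 0.869 0.167 2.296
vertex 1.344 0.681 1.888
vertex 1.542 -0.103 1.935
endloop
endfacet
facet normal 0.295 0.628 -0.720
outer loop
vertex 1.344 0.681 1.888
vertex 1.794 1.086 2.425
vertex 2.114 0.465 2.015
endloop
endfacet
facet normal 0.802 -0.365 0.474
outer loop
vertex 2.115 -0.182 2.502
vertex 2.271 0.553 2.804
vertex 1.796 0.039 3.212
endloop
endfacet
facet normal 0.298 -0.865 0.403
outer loop
vertex 2.115 -0.182 2.502
vertex 1.796 0.039 3.212
vertex 1.346 -0.366 2.675
endloop
endfacet
facet normal 0.160 -0.943 -0.293
outer loop
vertex 2.115 -0.182 2.502
vertex 1.346 -0.366 2.675
vertex 1.542 -0.103 1.935
endloop
endfacet
facet normal 0.578 -0.490 -0.652
outer loop
vertex 2.115 -0.182 2.502
vertex 1.542 -0.103 1.935
vertex 2.114 0.465 2.015
endloop
endfacet
facet normal 0.975 -0.133 -0.179
outer loop
vertex 2.115 -0.182 2.502
vertex 2.114 0.465 2.015
vertex 2.271 0.553 2.804
endloop
endfacet
facet normal 0.520 0.181 0.834
outer loop
vertex 1.796 0.039 3.212
vertex 2.271 0.553 2.804
vertex 1.598 0.823 3.165
endloop
endfacet
facet normal -0.295 -0.628 0.720
outer loop
vertex 1.346 -0.366 2.675
vertex 1.796 0.039 3.212
vertex 1.026 0.255 3.085
endloop
endfacet
facet normal -0.519 -0.753 -0.405
outer loop
vertex 1.542 -0.103 1.935
vertex 1.346 -0.366 2.675
vertex 0.869 0.167 2.296
endloop
endfacet
facet normal 0.157 -0.019 -0.987
outer loop
vertex 2.114 0.465 2.015
vertex 1.542 -0.103 1.935
vertex 1.344 0.681 1.888
endloop
endfacet
facet normal 0.800 0.558 -0.221
outer loop
vertex 2.271 0.553 2.804
vertex 2.114 0.465 2.015
vertex 1.794 1.086 2.425
endloop
endfacet
facet normal -0.515 -0.746 0.422
outer loop
vertex 3.184 1.382 4.488
vertex 2.237 2.121 4.638
vertex 2.655 0.98 3.132
endloop
endfacet
facet normal 0.782 -0.611 -0.124
outer loop
vertex 3.083 1.599 2.782
vertex 3.184 1.382 4.488
vertex 2.655 0.98 3.132
endloop
endfacet
facet normal -0.516 -0.746 0.422
outer loop
vertex 2.655 0.98 3.132
vertex 2.237 2.121 4.638
vertex 1.709 1.719 3.282
endloop
endfacet
facet normal -0.350 -0.266 -0.898
outer loop
vertex 1.709 1.719 3.282
vertex 3.083 1.599 2.782
vertex 2.655 0.98 3.132
endloop
endfacet
facet normal 0.350 0.266 0.898
outer loop
vertex 3.184 1.382 4.488
vertex 2.665 2.74 4.288
vertex 2.237 2.121 4.638
endloop
endfacet
facet normal 0.783 -0.610 -0.124
outer loop
vertex 3.611 2.001 4.138
vertex 3.184 1.382 4.488
vertex 3.083 1.599 2.782
endloop
endfacet
facet normal 0.350 0.266 0.898
outer loop
vertex 3.611 2.001 4.138
vertex 2.665 2.74 4.288
vertex 3.184 1.382 4.488
endloop
endfacet
facet normal -0.782 0.611 0.124
outer loop
vertex 2.237 2.121 4.638
vertex 2.665 2.74 4.288
vertex 1.709 1.719 3.282
endloop
endfacet
facet normal -0.350 -0.266 -0.898
outer loop
vertex 2.136 2.338 2.932
vertex 3.083 1.599 2.782
vertex 1.709 1.719 3.282
endloop
endfacet
facet normal -0.782 0.610 0.124
outer loop
vertex 1.709 1.719 3.282
vertex 2.665 2.74 4.288
vertex 2.136 2.338 2.932
endloop
endfacet
facet normal 0.515 0.746 -0.422
outer loop
vertex 2.136 2.338 2.932
vertex 3.611 2.001 4.138
vertex 3.083 1.599 2.782
endloop
endfacet
facet normal 0.516 0.746 -0.422
outer loop
vertex 2.665 2.74 4.288
vertex 3.611 2.001 4.138
vertex 2.136 2.338 2.932
endloop
endfacet

endsolid


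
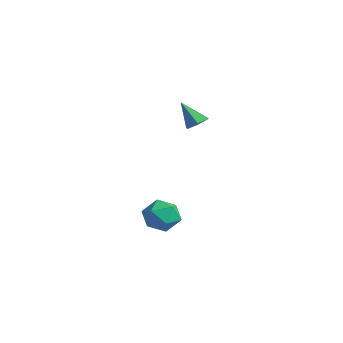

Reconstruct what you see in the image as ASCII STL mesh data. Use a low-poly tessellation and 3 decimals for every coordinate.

solid 
facet normal -0.630 0.500 0.594
outer loop
vertex -0.727 2.059 -3.255
vertex -1.614 1.409 -3.648
vertex -1.006 1.064 -2.713
endloop
endfacet
facet normal 0.024 0.473 0.881
outer loop
vertex -0.727 2.059 -3.255
vertex -1.006 1.064 -2.713
vertex 0.115 1.338 -2.891
endloop
endfacet
facet normal 0.479 0.771 0.419
outer loop
vertex -0.727 2.059 -3.255
vertex 0.115 1.338 -2.891
vertex 0.199 1.853 -3.935
endloop
endfacet
facet normal 0.107 0.983 -0.152
outer loop
vertex -0.727 2.059 -3.255
vertex 0.199 1.853 -3.935
vertex -0.869 1.897 -4.403
endloop
endfacet
facet normal -0.578 0.815 -0.044
outer loop
vertex -0.727 2.059 -3.255
vertex -0.869 1.897 -4.403
vertex -1.614 1.409 -3.648
endloop
endfacet
facet normal 0.204 -0.213 0.956
outer loop
vertex 0.115 1.338 -2.891
vertex -1.006 1.064 -2.713
vertex -0.251 0.243 -3.057
endloop
endfacet
facet normal -0.854 -0.170 0.492
outer loop
vertex -1.006 1.064 -2.713
vertex -1.614 1.409 -3.648
vertex -1.319 0.287 -3.525
endloop
endfacet
facet normal -0.770 0.339 -0.540
outer loop
vertex -1.614 1.409 -3.648
vertex -0.869 1.897 -4.403
vertex -1.235 0.802 -4.569
endloop
endfacet
facet normal 0.339 0.611 -0.715
outer loop
vertex -0.869 1.897 -4.403
vertex 0.199 1.853 -3.935
vertex -0.114 1.076 -4.747
endloop
endfacet
facet normal 0.940 0.270 0.209
outer loop
vertex 0.199 1.853 -3.935
vertex 0.115 1.338 -2.891
vertex 0.494 0.731 -3.812
endloop
endfacet
facet normal -0.107 -0.983 0.152
outer loop
vertex -0.393 0.081 -4.205
vertex -0.251 0.243 -3.057
vertex -1.319 0.287 -3.525
endloop
endfacet
facet normal -0.479 -0.771 -0.419
outer loop
vertex -0.393 0.081 -4.205
vertex -1.319 0.287 -3.525
vertex -1.235 0.802 -4.569
endloop
endfacet
facet normal -0.024 -0.473 -0.881
outer loop
vertex -0.393 0.081 -4.205
vertex -1.235 0.802 -4.569
vertex -0.114 1.076 -4.747
endloop
endfacet
facet normal 0.630 -0.500 -0.594
outer loop
vertex -0.393 0.081 -4.205
vertex -0.114 1.076 -4.747
vertex 0.494 0.731 -3.812
endloop
endfacet
facet normal 0.578 -0.815 0.044
outer loop
vertex -0.393 0.081 -4.205
vertex 0.494 0.731 -3.812
vertex -0.251 0.243 -3.057
endloop
endfacet
facet normal -0.339 -0.611 0.715
outer loop
vertex -1.319 0.287 -3.525
vertex -0.251 0.243 -3.057
vertex -1.006 1.064 -2.713
endloop
endfacet
facet normal -0.940 -0.270 -0.209
outer loop
vertex -1.235 0.802 -4.569
vertex -1.319 0.287 -3.525
vertex -1.614 1.409 -3.648
endloop
endfacet
facet normal -0.204 0.213 -0.956
outer loop
vertex -0.114 1.076 -4.747
vertex -1.235 0.802 -4.569
vertex -0.869 1.897 -4.403
endloop
endfacet
facet normal 0.854 0.170 -0.492
outer loop
vertex 0.494 0.731 -3.812
vertex -0.114 1.076 -4.747
vertex 0.199 1.853 -3.935
endloop
endfacet
facet normal 0.770 -0.339 0.540
outer loop
vertex -0.251 0.243 -3.057
vertex 0.494 0.731 -3.812
vertex 0.115 1.338 -2.891
endloop
endfacet
facet normal 0.451 0.338 -0.826
outer loop
vertex 0.18 3.513 3.155
vertex -0.321 3.134 2.726
vertex -0.467 3.849 2.939
endloop
endfacet
facet normal 0.086 0.650 0.755
outer loop
vertex 0.18 3.513 3.155
vertex -0.467 3.849 2.939
vertex -1.079 2.566 4.114
endloop
endfacet
facet normal 0.451 0.338 -0.826
outer loop
vertex -0.467 3.849 2.939
vertex -0.321 3.134 2.726
vertex -0.968 3.471 2.511
endloop
endfacet
facet normal -0.725 0.620 0.300
outer loop
vertex -0.467 3.849 2.939
vertex -0.968 3.471 2.511
vertex -1.079 2.566 4.114
endloop
endfacet
facet normal 0.451 0.338 -0.826
outer loop
vertex -0.968 3.471 2.511
vertex -0.321 3.134 2.726
vertex -0.822 2.756 2.298
endloop
endfacet
facet normal -0.976 -0.153 -0.154
outer loop
vertex -0.968 3.471 2.511
vertex -0.822 2.756 2.298
vertex -1.079 2.566 4.114
endloop
endfacet
facet normal 0.451 0.338 -0.826
outer loop
vertex -0.822 2.756 2.298
vertex -0.321 3.134 2.726
vertex -0.175 2.419 2.513
endloop
endfacet
facet normal -0.416 -0.896 -0.153
outer loop
vertex -0.822 2.756 2.298
vertex -0.175 2.419 2.513
vertex -1.079 2.566 4.114
endloop
endfacet
facet normal 0.452 0.338 -0.825
outer loop
vertex -0.175 2.419 2.513
vertex -0.321 3.134 2.726
vertex 0.325 2.798 2.942
endloop
endfacet
facet normal 0.396 -0.866 0.303
outer loop
vertex -0.175 2.419 2.513
vertex 0.325 2.798 2.942
vertex -1.079 2.566 4.114
endloop
endfacet
facet normal 0.452 0.338 -0.826
outer loop
vertex 0.325 2.798 2.942
vertex -0.321 3.134 2.726
vertex 0.18 3.513 3.155
endloop
endfacet
facet normal 0.647 -0.094 0.757
outer loop
vertex 0.325 2.798 2.942
vertex 0.18 3.513 3.155
vertex -1.079 2.566 4.114
endloop
endfacet

endsolid
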